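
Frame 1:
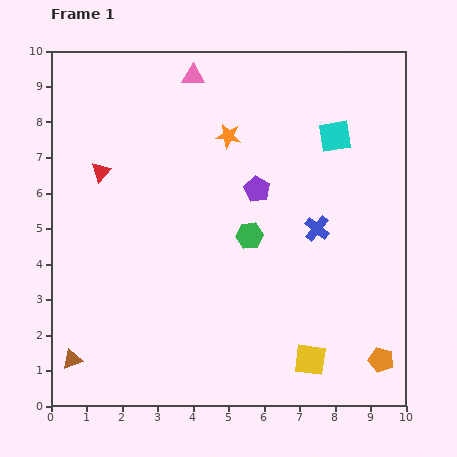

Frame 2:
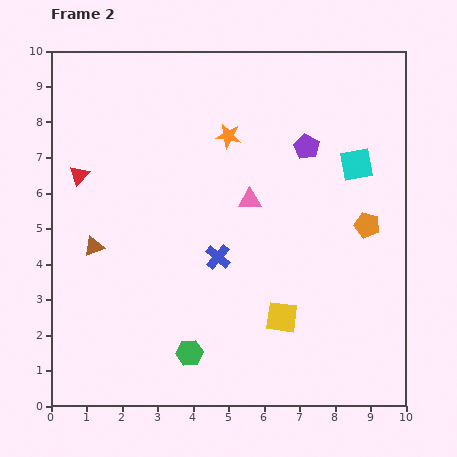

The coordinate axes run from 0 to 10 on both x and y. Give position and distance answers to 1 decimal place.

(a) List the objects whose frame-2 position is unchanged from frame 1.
the orange star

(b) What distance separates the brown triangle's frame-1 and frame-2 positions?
3.3

The brown triangle moved from (0.6, 1.3) to (1.2, 4.5), a distance of √(0.6² + 3.2²) ≈ 3.3.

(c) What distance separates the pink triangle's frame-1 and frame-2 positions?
3.8

The pink triangle moved from (4.0, 9.3) to (5.6, 5.8), a distance of √(1.6² + 3.5²) ≈ 3.8.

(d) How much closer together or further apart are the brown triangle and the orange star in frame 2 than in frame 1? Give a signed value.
-2.8

Distance in frame 1: 7.7. Distance in frame 2: 4.9.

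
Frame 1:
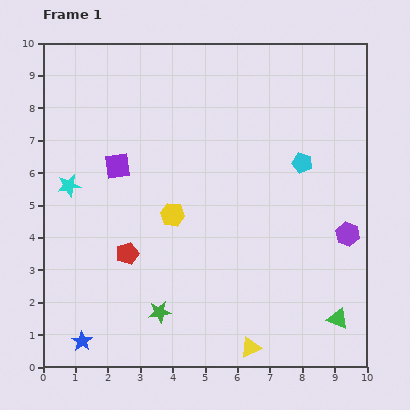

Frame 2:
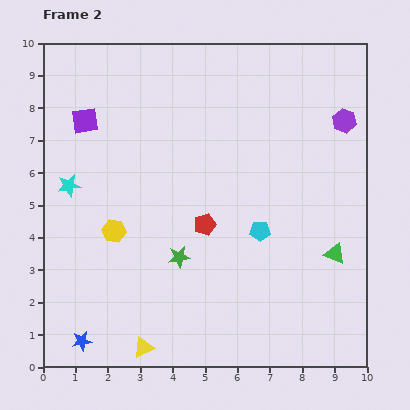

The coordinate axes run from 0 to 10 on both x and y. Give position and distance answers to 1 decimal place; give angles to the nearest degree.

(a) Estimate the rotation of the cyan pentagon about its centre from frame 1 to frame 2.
16° counter-clockwise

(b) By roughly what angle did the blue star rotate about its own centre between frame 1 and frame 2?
28° clockwise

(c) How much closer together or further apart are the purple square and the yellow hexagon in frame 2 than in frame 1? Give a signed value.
+1.2

Distance in frame 1: 2.3. Distance in frame 2: 3.5.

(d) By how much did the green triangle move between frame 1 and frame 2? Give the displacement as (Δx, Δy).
(-0.1, 2.0)

The green triangle was at (9.1, 1.5) in frame 1 and (9.0, 3.5) in frame 2.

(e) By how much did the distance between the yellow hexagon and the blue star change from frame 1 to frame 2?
-1.3

Distance in frame 1: 4.8. Distance in frame 2: 3.5.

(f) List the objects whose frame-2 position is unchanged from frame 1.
the blue star, the cyan star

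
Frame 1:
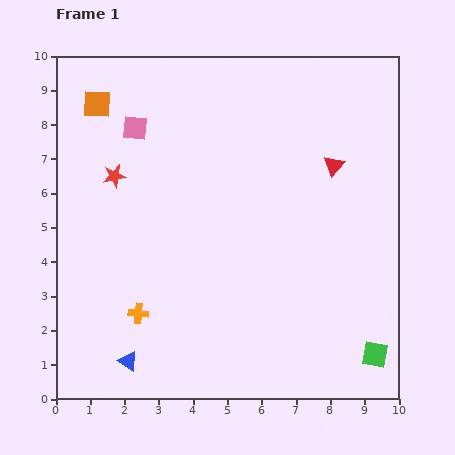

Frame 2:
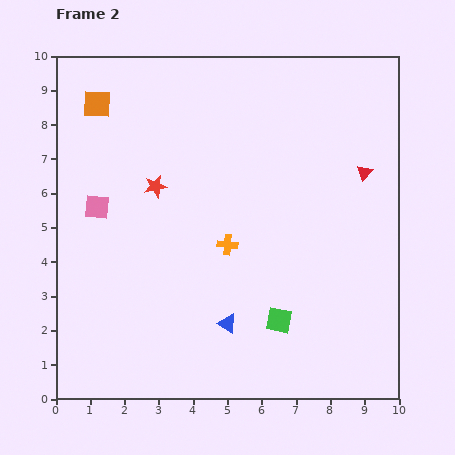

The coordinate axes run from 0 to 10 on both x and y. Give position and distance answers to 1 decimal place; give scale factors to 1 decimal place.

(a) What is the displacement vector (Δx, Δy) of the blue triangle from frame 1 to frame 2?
(2.9, 1.1)

The blue triangle was at (2.1, 1.1) in frame 1 and (5.0, 2.2) in frame 2.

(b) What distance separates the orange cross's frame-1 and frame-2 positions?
3.3

The orange cross moved from (2.4, 2.5) to (5.0, 4.5), a distance of √(2.6² + 2.0²) ≈ 3.3.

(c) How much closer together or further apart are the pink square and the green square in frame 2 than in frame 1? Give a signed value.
-3.4

Distance in frame 1: 9.6. Distance in frame 2: 6.2.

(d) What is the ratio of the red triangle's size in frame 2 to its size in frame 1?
0.8×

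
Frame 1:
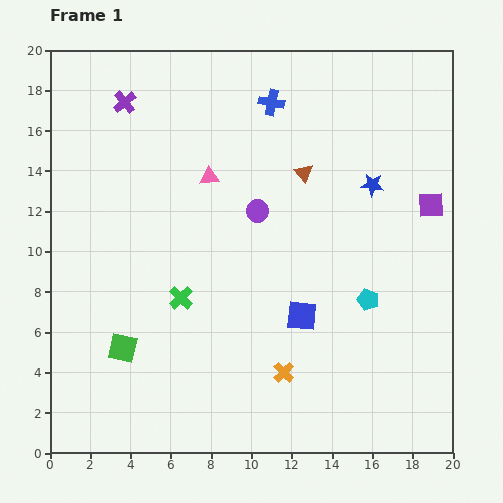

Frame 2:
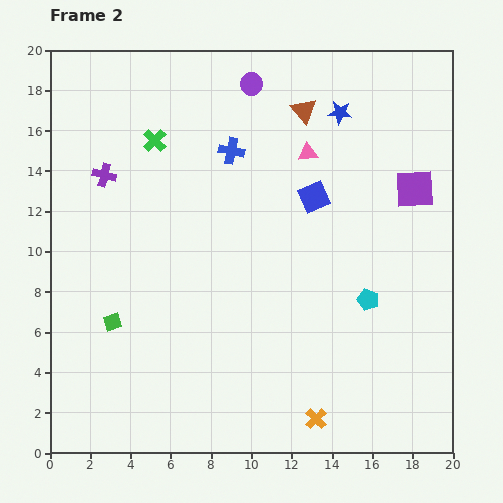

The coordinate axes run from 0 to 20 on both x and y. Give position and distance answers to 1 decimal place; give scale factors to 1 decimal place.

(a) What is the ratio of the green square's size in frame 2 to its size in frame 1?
0.6×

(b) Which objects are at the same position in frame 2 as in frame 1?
the cyan pentagon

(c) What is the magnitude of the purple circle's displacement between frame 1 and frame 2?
6.3

The purple circle moved from (10.3, 12.0) to (10.0, 18.3), a distance of √(0.3² + 6.3²) ≈ 6.3.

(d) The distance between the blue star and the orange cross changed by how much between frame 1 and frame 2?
+4.9

Distance in frame 1: 10.3. Distance in frame 2: 15.2.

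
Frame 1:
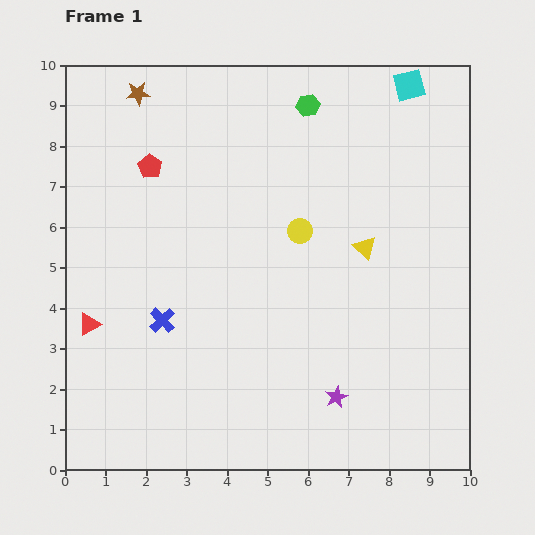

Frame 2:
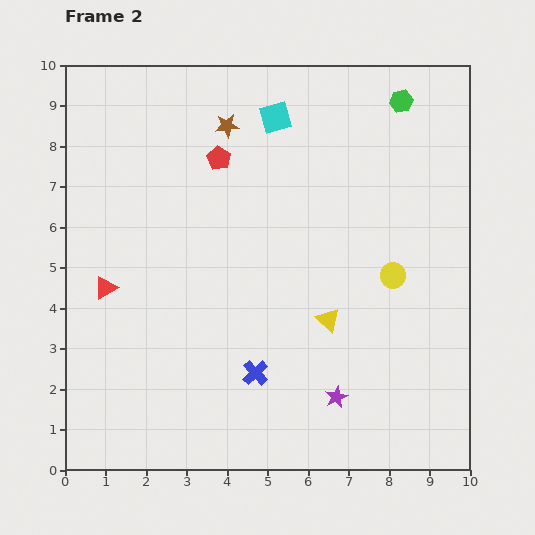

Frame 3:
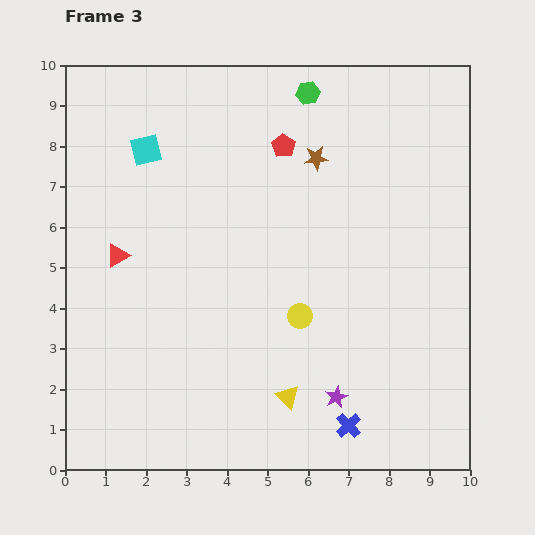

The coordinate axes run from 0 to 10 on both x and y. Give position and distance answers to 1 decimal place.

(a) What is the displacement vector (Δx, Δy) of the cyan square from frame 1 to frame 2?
(-3.3, -0.8)

The cyan square was at (8.5, 9.5) in frame 1 and (5.2, 8.7) in frame 2.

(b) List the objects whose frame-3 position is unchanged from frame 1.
the purple star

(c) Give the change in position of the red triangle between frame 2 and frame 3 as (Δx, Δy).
(0.3, 0.8)

The red triangle was at (1.0, 4.5) in frame 2 and (1.3, 5.3) in frame 3.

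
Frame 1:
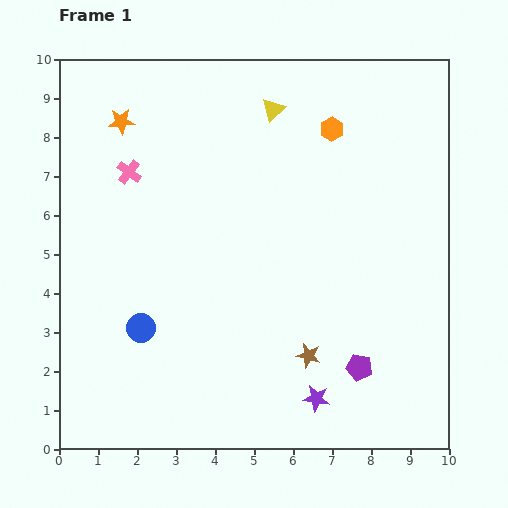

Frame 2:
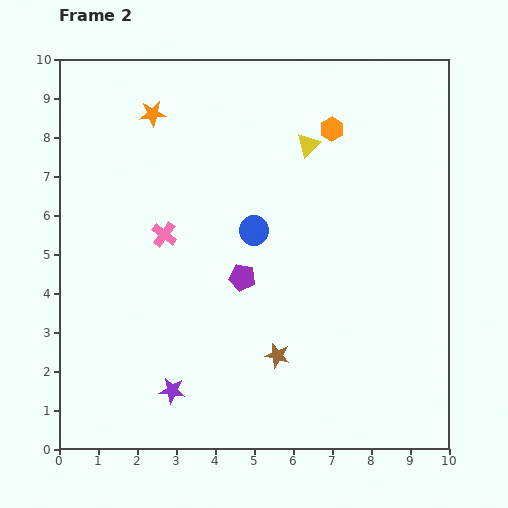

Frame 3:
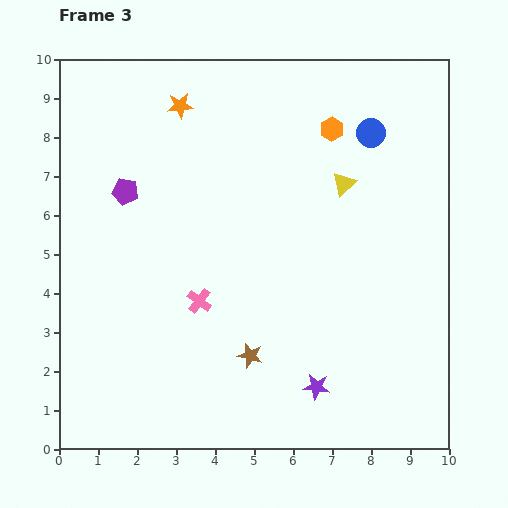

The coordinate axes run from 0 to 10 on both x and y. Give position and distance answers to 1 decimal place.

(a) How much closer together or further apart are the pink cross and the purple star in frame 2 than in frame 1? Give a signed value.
-3.5

Distance in frame 1: 7.5. Distance in frame 2: 4.0.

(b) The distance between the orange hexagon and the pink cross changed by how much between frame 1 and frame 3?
+0.3

Distance in frame 1: 5.3. Distance in frame 3: 5.6.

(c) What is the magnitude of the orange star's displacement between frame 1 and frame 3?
1.6

The orange star moved from (1.6, 8.4) to (3.1, 8.8), a distance of √(1.5² + 0.4²) ≈ 1.6.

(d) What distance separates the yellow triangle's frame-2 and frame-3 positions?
1.3

The yellow triangle moved from (6.4, 7.8) to (7.3, 6.8), a distance of √(0.9² + 1.0²) ≈ 1.3.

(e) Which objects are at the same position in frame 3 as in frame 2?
the orange hexagon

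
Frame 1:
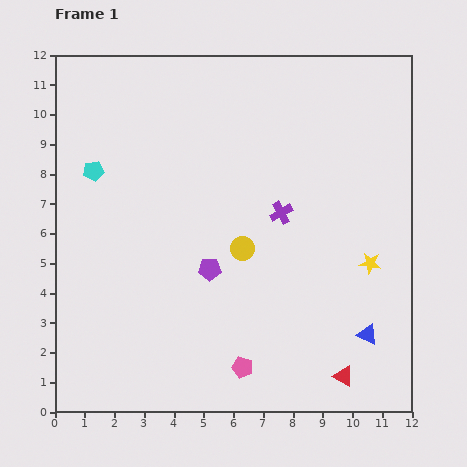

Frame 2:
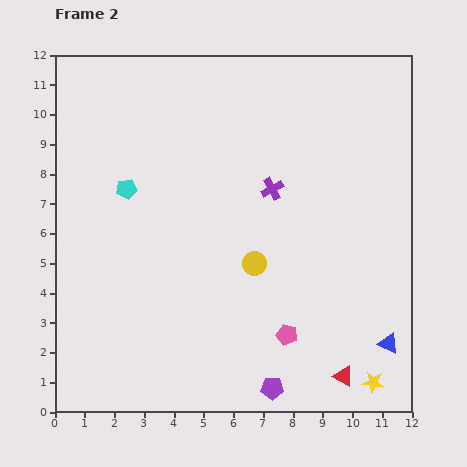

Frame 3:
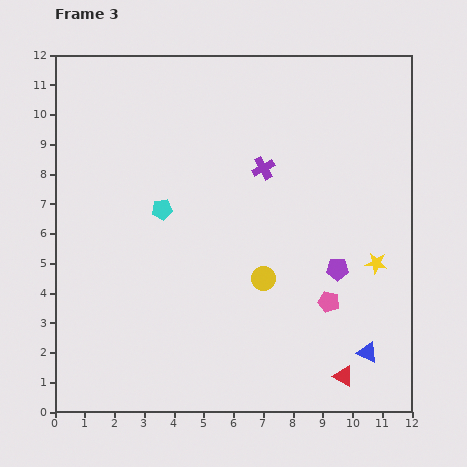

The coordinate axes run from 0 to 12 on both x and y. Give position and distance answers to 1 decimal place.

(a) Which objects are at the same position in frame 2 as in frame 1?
the red triangle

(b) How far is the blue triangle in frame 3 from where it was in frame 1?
0.6

The blue triangle moved from (10.5, 2.6) to (10.5, 2.0), a distance of √(0.0² + 0.6²) ≈ 0.6.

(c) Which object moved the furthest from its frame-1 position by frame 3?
the purple pentagon

(moved 4.3; next 3.6)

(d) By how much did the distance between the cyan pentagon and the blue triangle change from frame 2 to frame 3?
-1.8

Distance in frame 2: 10.2. Distance in frame 3: 8.4.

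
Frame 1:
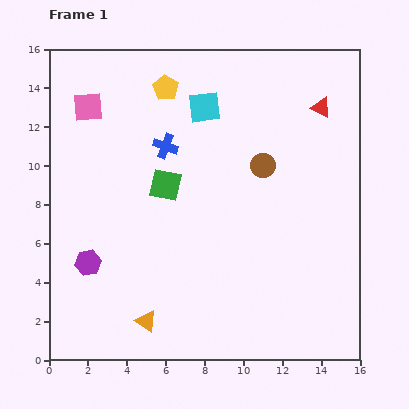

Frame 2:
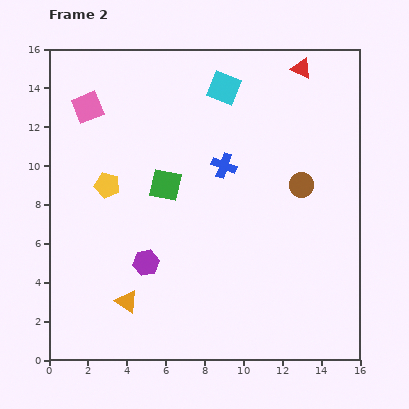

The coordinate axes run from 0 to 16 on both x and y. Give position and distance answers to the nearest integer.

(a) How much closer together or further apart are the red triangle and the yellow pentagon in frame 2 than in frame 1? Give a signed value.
+4

Distance in frame 1: 8. Distance in frame 2: 12.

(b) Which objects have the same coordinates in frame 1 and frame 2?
the pink square, the green square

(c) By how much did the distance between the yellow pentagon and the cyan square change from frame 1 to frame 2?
+6

Distance in frame 1: 2. Distance in frame 2: 8.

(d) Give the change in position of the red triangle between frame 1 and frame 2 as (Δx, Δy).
(-1, 2)

The red triangle was at (14, 13) in frame 1 and (13, 15) in frame 2.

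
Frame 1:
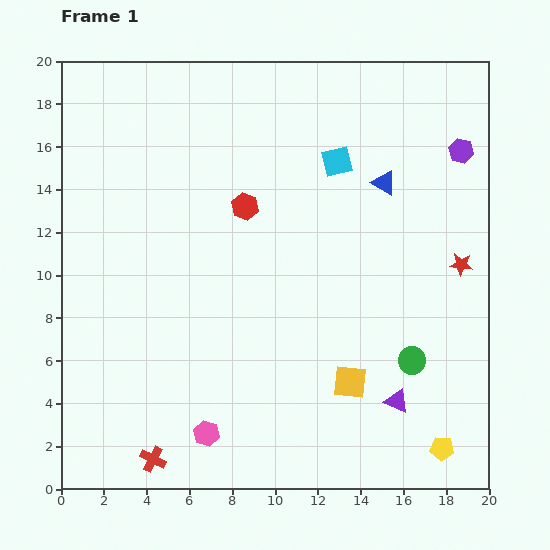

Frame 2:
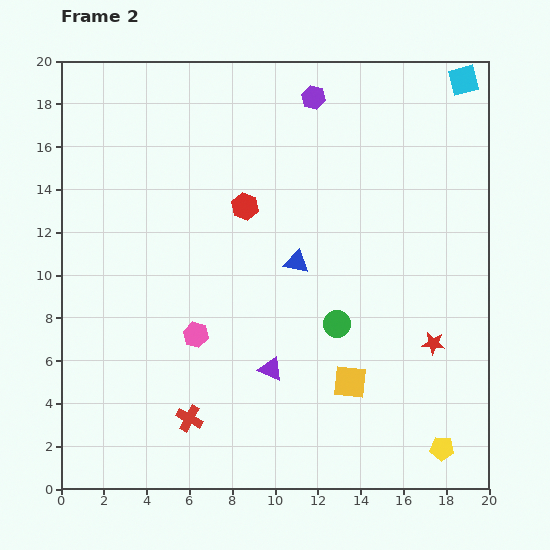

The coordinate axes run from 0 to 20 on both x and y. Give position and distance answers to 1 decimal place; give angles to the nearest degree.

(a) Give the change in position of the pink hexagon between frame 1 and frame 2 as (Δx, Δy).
(-0.5, 4.6)

The pink hexagon was at (6.8, 2.6) in frame 1 and (6.3, 7.2) in frame 2.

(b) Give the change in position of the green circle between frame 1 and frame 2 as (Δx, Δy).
(-3.5, 1.7)

The green circle was at (16.4, 6.0) in frame 1 and (12.9, 7.7) in frame 2.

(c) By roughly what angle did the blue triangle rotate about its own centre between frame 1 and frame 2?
20° counter-clockwise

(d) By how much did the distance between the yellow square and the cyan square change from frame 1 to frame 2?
+4.8

Distance in frame 1: 10.3. Distance in frame 2: 15.1.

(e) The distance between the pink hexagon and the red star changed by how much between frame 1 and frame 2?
-3.2

Distance in frame 1: 14.3. Distance in frame 2: 11.1.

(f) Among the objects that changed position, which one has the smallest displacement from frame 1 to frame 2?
the red cross

(moved 2.5)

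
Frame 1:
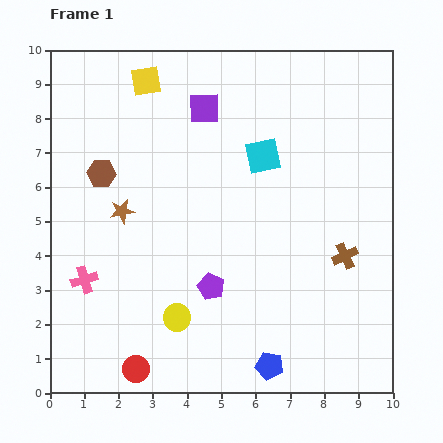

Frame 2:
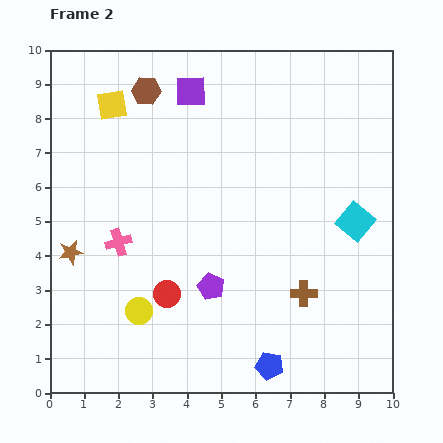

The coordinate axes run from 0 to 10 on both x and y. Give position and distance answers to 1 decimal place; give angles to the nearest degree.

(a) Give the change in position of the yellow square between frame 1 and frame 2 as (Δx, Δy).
(-1.0, -0.7)

The yellow square was at (2.8, 9.1) in frame 1 and (1.8, 8.4) in frame 2.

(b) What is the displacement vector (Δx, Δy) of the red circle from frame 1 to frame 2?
(0.9, 2.2)

The red circle was at (2.5, 0.7) in frame 1 and (3.4, 2.9) in frame 2.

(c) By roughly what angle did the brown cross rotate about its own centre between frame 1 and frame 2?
25° clockwise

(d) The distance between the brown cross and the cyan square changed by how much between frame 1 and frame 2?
-1.2

Distance in frame 1: 3.8. Distance in frame 2: 2.6.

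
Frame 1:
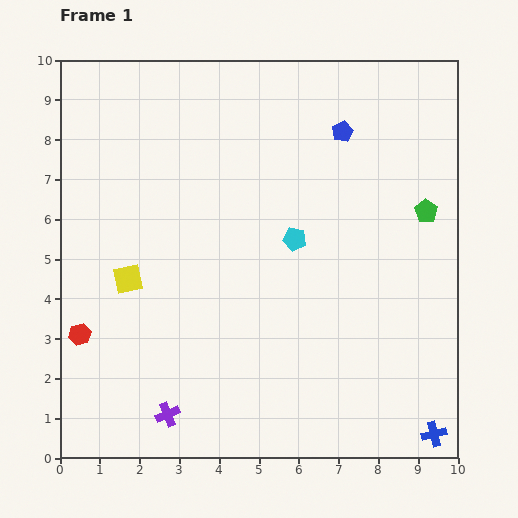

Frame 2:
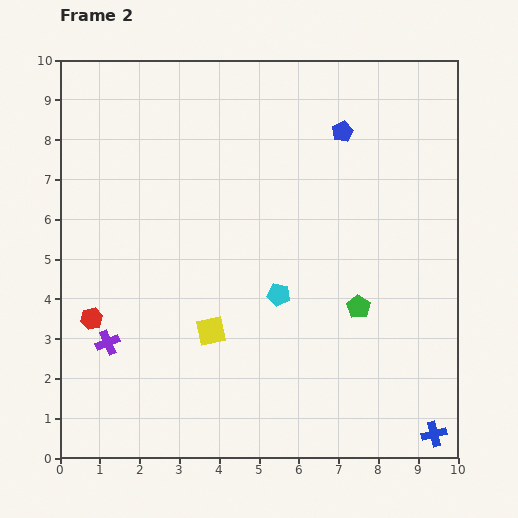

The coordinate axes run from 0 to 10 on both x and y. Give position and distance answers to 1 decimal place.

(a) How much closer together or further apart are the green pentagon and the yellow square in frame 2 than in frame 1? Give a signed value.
-4.0

Distance in frame 1: 7.7. Distance in frame 2: 3.7.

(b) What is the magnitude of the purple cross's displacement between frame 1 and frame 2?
2.3

The purple cross moved from (2.7, 1.1) to (1.2, 2.9), a distance of √(1.5² + 1.8²) ≈ 2.3.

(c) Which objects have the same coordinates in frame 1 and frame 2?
the blue cross, the blue pentagon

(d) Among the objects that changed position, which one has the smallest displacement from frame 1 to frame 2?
the red hexagon

(moved 0.5)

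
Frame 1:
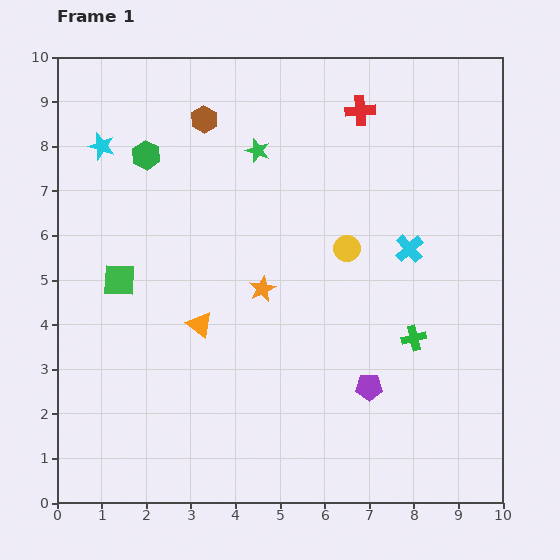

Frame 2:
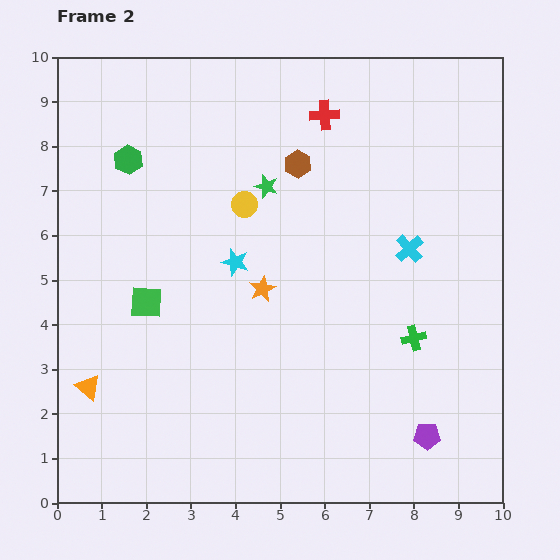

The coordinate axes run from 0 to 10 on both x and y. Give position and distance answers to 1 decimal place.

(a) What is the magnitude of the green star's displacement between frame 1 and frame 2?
0.8

The green star moved from (4.5, 7.9) to (4.7, 7.1), a distance of √(0.2² + 0.8²) ≈ 0.8.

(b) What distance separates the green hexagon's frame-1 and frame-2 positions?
0.4

The green hexagon moved from (2.0, 7.8) to (1.6, 7.7), a distance of √(0.4² + 0.1²) ≈ 0.4.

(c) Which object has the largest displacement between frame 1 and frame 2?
the cyan star

(moved 4.0; next 2.9)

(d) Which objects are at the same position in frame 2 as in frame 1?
the orange star, the green cross, the cyan cross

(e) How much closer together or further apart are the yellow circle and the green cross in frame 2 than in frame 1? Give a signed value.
+2.3

Distance in frame 1: 2.5. Distance in frame 2: 4.8.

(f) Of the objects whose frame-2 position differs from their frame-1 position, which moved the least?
the green hexagon

(moved 0.4)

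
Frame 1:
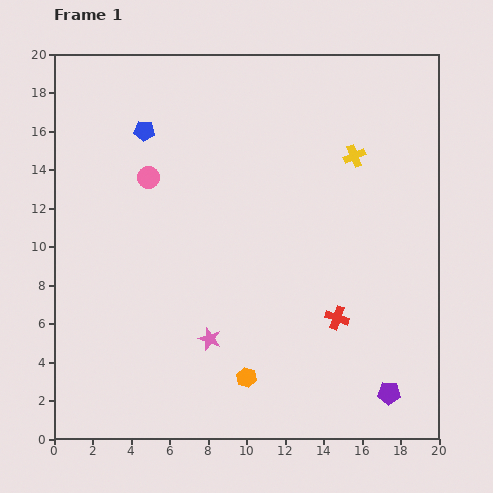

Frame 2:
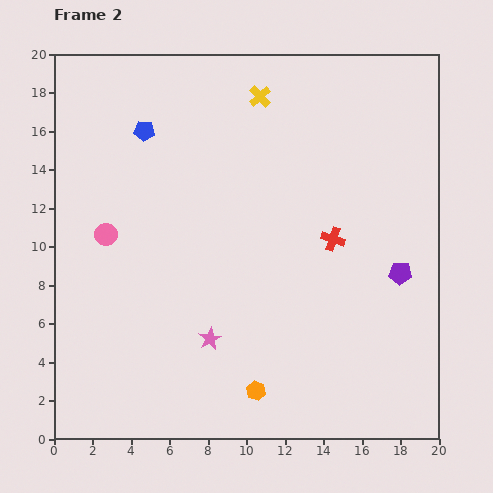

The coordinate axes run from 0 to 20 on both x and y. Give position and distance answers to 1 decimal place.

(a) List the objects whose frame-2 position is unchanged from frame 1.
the pink star, the blue pentagon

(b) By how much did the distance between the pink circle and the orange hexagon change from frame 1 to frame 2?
-0.4

Distance in frame 1: 11.6. Distance in frame 2: 11.2.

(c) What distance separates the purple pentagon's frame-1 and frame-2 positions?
6.2

The purple pentagon moved from (17.4, 2.4) to (18.0, 8.6), a distance of √(0.6² + 6.2²) ≈ 6.2.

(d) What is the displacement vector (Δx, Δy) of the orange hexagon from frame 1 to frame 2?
(0.5, -0.7)

The orange hexagon was at (10.0, 3.2) in frame 1 and (10.5, 2.5) in frame 2.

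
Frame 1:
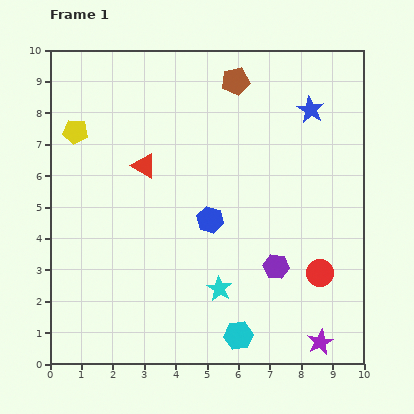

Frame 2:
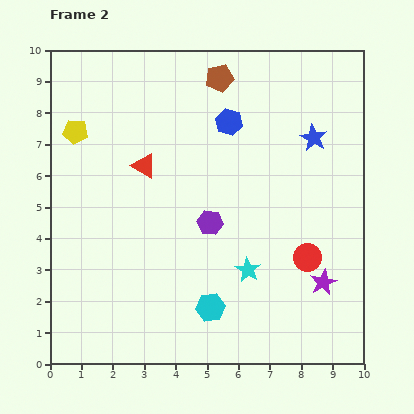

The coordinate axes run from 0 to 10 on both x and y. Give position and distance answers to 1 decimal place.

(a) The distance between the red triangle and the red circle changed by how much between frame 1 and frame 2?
-0.6

Distance in frame 1: 6.6. Distance in frame 2: 6.0.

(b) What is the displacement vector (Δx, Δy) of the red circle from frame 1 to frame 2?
(-0.4, 0.5)

The red circle was at (8.6, 2.9) in frame 1 and (8.2, 3.4) in frame 2.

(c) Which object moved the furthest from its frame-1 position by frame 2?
the blue hexagon

(moved 3.2; next 2.5)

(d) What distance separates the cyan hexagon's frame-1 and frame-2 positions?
1.3

The cyan hexagon moved from (6.0, 0.9) to (5.1, 1.8), a distance of √(0.9² + 0.9²) ≈ 1.3.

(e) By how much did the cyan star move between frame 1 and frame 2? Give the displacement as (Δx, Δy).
(0.9, 0.6)

The cyan star was at (5.4, 2.4) in frame 1 and (6.3, 3.0) in frame 2.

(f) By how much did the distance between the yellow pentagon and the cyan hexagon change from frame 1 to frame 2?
-1.2

Distance in frame 1: 8.3. Distance in frame 2: 7.1.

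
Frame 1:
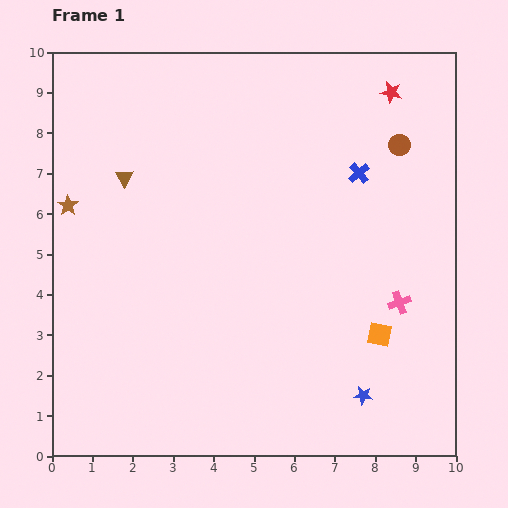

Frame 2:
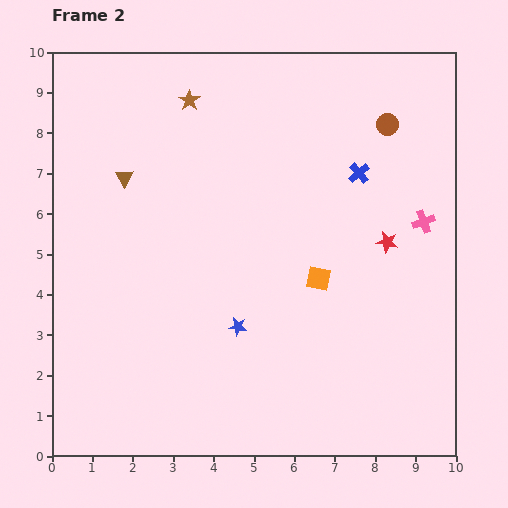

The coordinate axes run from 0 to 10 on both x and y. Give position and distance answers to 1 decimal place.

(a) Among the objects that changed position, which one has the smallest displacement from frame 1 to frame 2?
the brown circle

(moved 0.6)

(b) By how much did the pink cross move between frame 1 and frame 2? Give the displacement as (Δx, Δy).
(0.6, 2.0)

The pink cross was at (8.6, 3.8) in frame 1 and (9.2, 5.8) in frame 2.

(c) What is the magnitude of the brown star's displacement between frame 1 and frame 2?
4.0

The brown star moved from (0.4, 6.2) to (3.4, 8.8), a distance of √(3.0² + 2.6²) ≈ 4.0.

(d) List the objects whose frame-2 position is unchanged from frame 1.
the brown triangle, the blue cross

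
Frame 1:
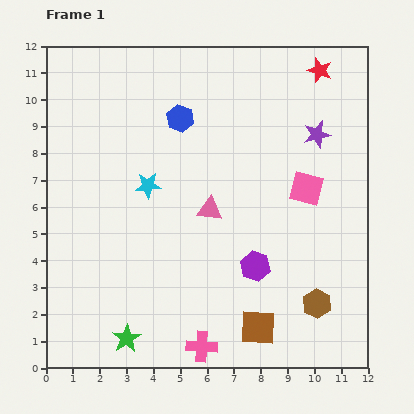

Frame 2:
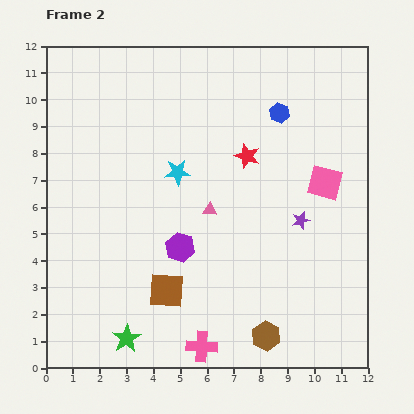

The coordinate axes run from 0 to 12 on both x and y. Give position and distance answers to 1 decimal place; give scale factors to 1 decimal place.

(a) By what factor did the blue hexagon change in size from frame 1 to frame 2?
0.7×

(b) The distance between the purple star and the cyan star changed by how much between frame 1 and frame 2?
-1.7

Distance in frame 1: 6.6. Distance in frame 2: 4.9.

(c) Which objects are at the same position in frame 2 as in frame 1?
the green star, the pink triangle, the pink cross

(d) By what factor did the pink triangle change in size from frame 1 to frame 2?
0.6×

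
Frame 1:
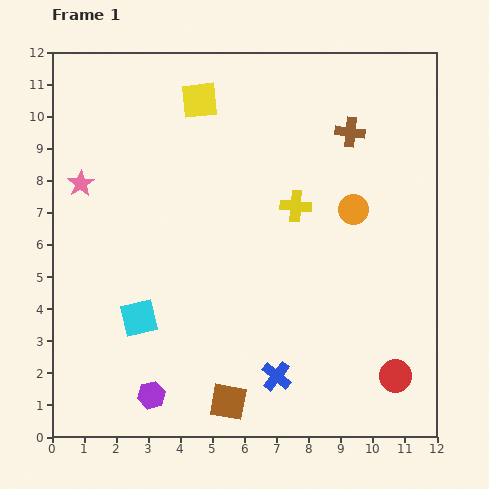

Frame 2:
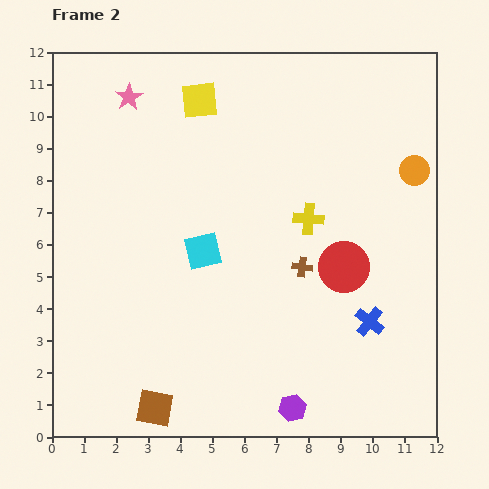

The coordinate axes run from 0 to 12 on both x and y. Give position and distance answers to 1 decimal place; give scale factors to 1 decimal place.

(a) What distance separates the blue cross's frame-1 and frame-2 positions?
3.4

The blue cross moved from (7.0, 1.9) to (9.9, 3.6), a distance of √(2.9² + 1.7²) ≈ 3.4.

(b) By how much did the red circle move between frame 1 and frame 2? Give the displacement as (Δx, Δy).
(-1.6, 3.4)

The red circle was at (10.7, 1.9) in frame 1 and (9.1, 5.3) in frame 2.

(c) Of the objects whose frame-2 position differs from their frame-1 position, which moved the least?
the yellow cross

(moved 0.6)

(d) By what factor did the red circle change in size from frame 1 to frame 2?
1.6×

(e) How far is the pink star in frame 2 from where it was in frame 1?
3.1

The pink star moved from (0.9, 7.9) to (2.4, 10.6), a distance of √(1.5² + 2.7²) ≈ 3.1.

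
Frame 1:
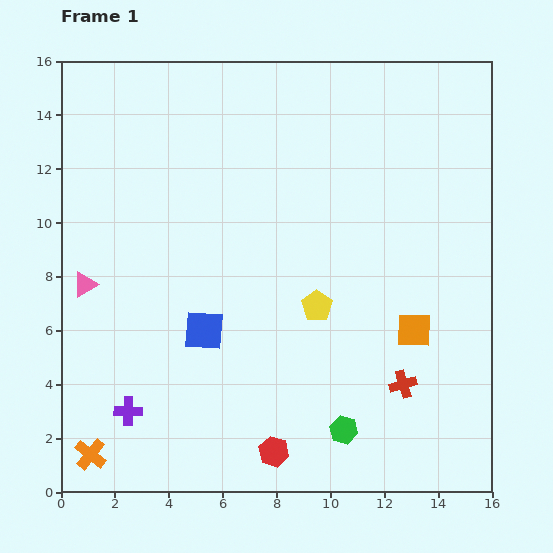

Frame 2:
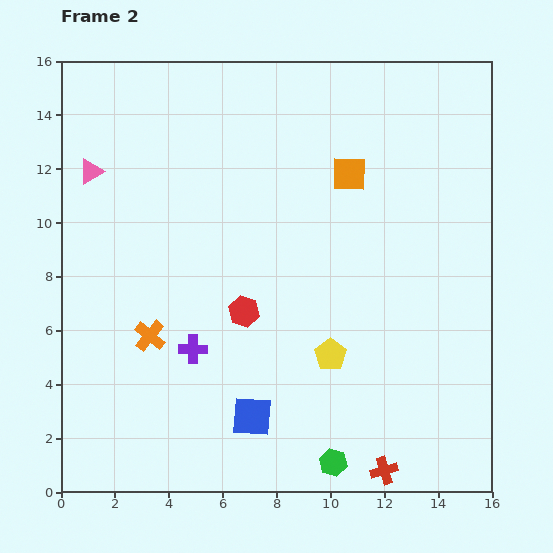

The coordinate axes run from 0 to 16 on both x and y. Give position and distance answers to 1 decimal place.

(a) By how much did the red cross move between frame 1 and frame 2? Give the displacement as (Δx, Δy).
(-0.7, -3.2)

The red cross was at (12.7, 4.0) in frame 1 and (12.0, 0.8) in frame 2.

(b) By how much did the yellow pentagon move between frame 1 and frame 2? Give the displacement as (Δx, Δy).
(0.5, -1.8)

The yellow pentagon was at (9.5, 6.9) in frame 1 and (10.0, 5.1) in frame 2.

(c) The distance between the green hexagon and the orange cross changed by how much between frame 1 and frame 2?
-1.1

Distance in frame 1: 9.4. Distance in frame 2: 8.3.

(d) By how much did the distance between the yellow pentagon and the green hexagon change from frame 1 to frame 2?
-0.7

Distance in frame 1: 4.7. Distance in frame 2: 4.0.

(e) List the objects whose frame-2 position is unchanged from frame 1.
none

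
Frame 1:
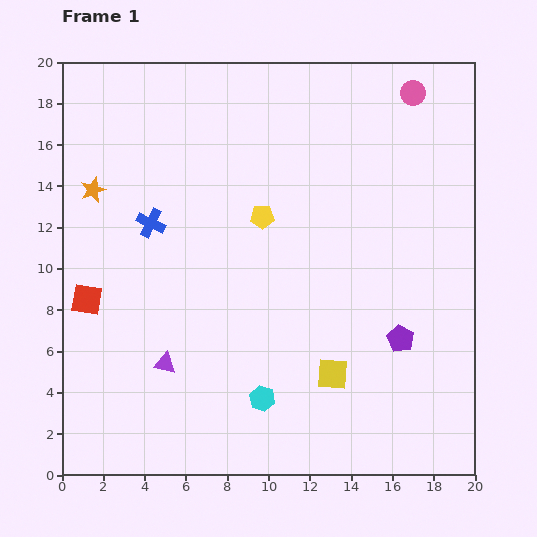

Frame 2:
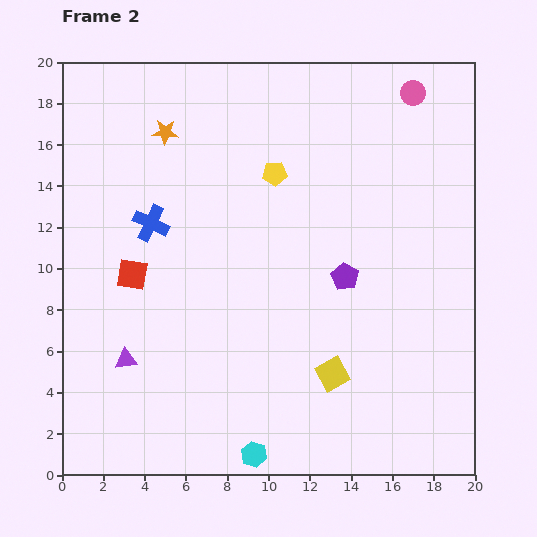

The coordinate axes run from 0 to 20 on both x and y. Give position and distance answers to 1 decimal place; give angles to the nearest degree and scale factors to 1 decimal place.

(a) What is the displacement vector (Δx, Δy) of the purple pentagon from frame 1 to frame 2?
(-2.7, 3.0)

The purple pentagon was at (16.4, 6.6) in frame 1 and (13.7, 9.6) in frame 2.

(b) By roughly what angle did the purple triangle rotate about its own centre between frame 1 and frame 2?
20° counter-clockwise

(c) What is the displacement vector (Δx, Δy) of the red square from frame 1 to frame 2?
(2.2, 1.2)

The red square was at (1.2, 8.5) in frame 1 and (3.4, 9.7) in frame 2.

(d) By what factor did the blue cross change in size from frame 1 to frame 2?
1.3×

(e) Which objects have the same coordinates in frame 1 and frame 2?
the pink circle, the yellow square, the blue cross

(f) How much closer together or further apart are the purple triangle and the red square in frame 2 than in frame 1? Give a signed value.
-0.8

Distance in frame 1: 4.9. Distance in frame 2: 4.1.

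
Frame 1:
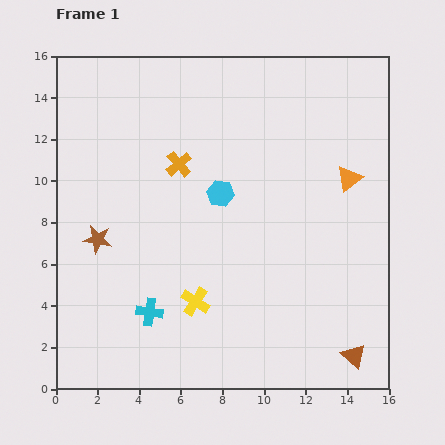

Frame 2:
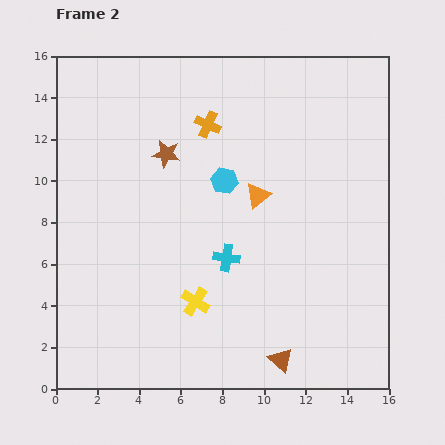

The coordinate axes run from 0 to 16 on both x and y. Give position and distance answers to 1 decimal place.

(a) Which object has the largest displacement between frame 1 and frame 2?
the brown star

(moved 5.3; next 4.5)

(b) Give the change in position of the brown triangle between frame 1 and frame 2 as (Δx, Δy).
(-3.5, -0.2)

The brown triangle was at (14.3, 1.6) in frame 1 and (10.8, 1.4) in frame 2.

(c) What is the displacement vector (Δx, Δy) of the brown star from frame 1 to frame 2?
(3.3, 4.1)

The brown star was at (2.0, 7.2) in frame 1 and (5.3, 11.3) in frame 2.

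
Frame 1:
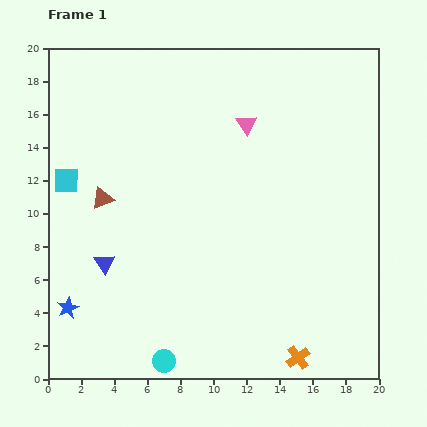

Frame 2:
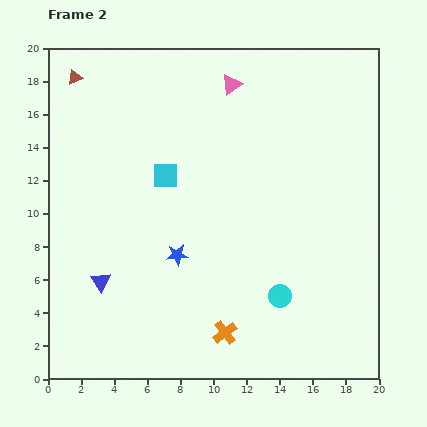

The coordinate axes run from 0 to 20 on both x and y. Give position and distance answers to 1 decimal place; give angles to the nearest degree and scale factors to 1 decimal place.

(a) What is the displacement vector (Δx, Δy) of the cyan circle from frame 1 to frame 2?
(7.0, 3.9)

The cyan circle was at (7.0, 1.1) in frame 1 and (14.0, 5.0) in frame 2.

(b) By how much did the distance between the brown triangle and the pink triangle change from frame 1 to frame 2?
-0.3

Distance in frame 1: 9.8. Distance in frame 2: 9.5.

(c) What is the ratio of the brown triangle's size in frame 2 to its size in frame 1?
0.7×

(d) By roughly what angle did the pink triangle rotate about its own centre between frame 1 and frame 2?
30° clockwise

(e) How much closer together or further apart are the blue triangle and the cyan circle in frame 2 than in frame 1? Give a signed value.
+3.9

Distance in frame 1: 6.9. Distance in frame 2: 10.8.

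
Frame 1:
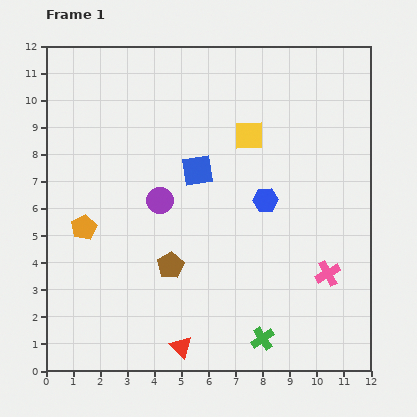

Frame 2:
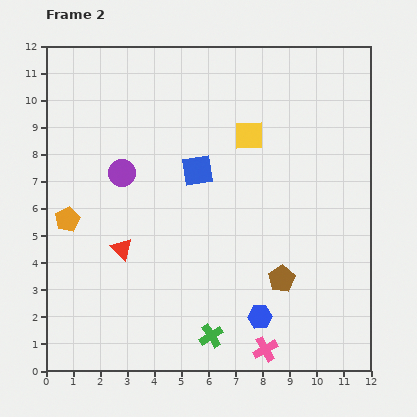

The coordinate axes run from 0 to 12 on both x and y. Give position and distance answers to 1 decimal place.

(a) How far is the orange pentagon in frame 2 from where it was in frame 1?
0.7

The orange pentagon moved from (1.4, 5.3) to (0.8, 5.6), a distance of √(0.6² + 0.3²) ≈ 0.7.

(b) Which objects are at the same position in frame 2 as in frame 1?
the yellow square, the blue square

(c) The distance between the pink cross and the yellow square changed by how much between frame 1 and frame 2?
+2.0

Distance in frame 1: 5.9. Distance in frame 2: 7.9.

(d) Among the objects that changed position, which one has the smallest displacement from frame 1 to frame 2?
the orange pentagon

(moved 0.7)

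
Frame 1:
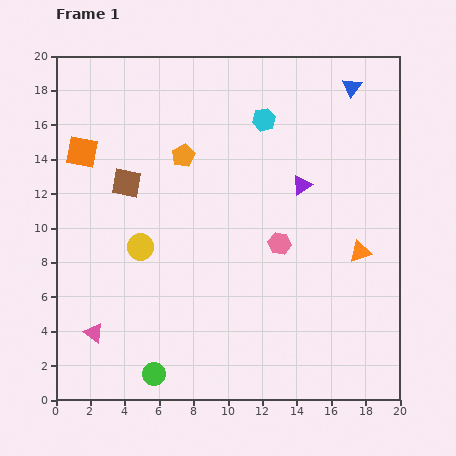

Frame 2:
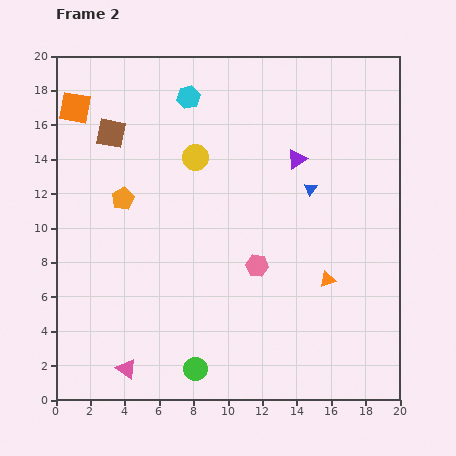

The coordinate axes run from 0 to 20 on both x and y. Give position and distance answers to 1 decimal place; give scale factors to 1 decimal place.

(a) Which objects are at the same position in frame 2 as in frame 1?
none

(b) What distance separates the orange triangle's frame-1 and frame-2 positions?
2.5

The orange triangle moved from (17.7, 8.6) to (15.8, 7.0), a distance of √(1.9² + 1.6²) ≈ 2.5.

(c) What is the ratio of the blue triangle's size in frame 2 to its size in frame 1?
0.7×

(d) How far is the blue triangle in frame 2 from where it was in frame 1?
6.4

The blue triangle moved from (17.2, 18.2) to (14.8, 12.3), a distance of √(2.4² + 5.9²) ≈ 6.4.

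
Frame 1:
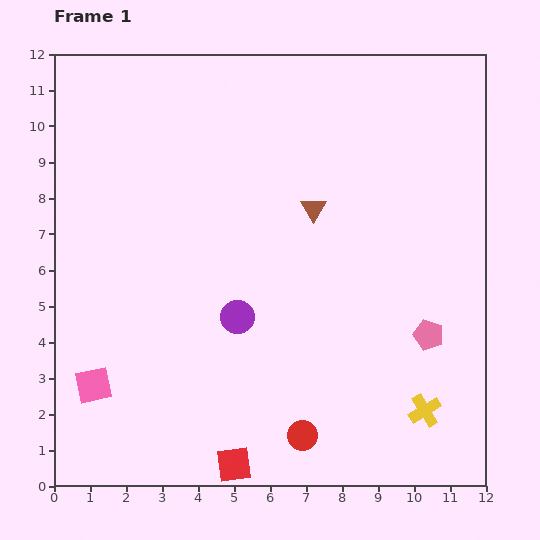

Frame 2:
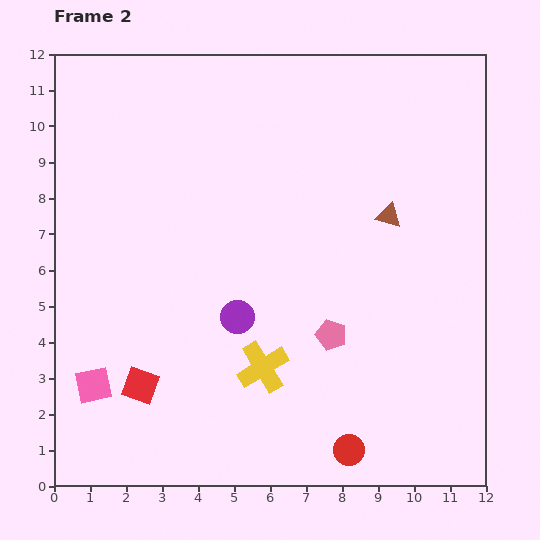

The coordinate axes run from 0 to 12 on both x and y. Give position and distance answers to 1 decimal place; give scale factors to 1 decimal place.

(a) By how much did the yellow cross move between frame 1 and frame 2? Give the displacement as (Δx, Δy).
(-4.5, 1.2)

The yellow cross was at (10.3, 2.1) in frame 1 and (5.8, 3.3) in frame 2.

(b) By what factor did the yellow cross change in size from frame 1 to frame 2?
1.6×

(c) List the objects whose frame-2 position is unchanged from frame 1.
the pink square, the purple circle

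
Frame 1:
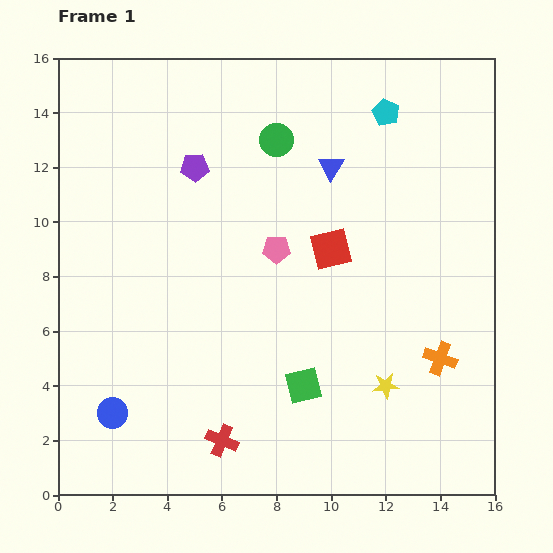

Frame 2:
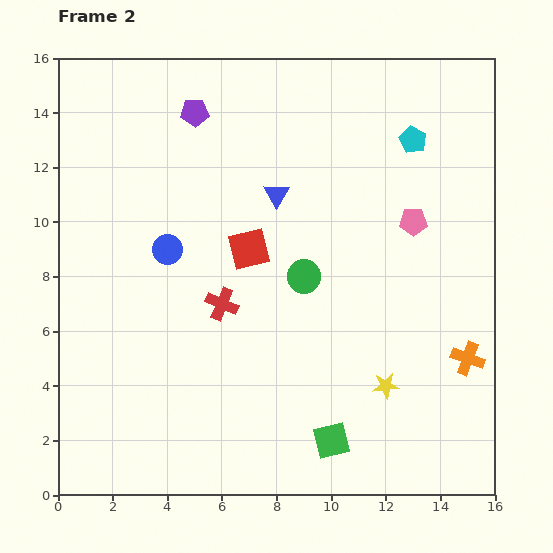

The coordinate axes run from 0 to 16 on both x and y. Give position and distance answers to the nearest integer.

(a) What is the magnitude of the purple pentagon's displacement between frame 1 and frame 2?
2

The purple pentagon moved from (5, 12) to (5, 14), a distance of √(0² + 2²) ≈ 2.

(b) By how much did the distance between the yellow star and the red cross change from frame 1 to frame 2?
+1

Distance in frame 1: 6. Distance in frame 2: 7.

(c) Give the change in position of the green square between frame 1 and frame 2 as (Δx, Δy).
(1, -2)

The green square was at (9, 4) in frame 1 and (10, 2) in frame 2.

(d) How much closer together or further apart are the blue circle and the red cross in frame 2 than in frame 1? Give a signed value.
-1

Distance in frame 1: 4. Distance in frame 2: 3.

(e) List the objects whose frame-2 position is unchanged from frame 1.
the yellow star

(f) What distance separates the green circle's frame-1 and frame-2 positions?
5

The green circle moved from (8, 13) to (9, 8), a distance of √(1² + 5²) ≈ 5.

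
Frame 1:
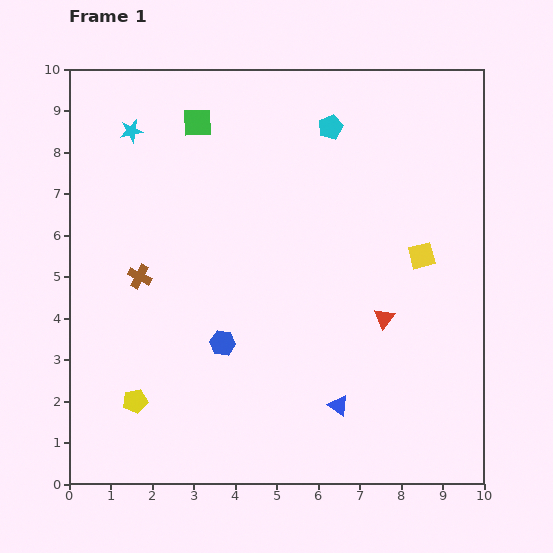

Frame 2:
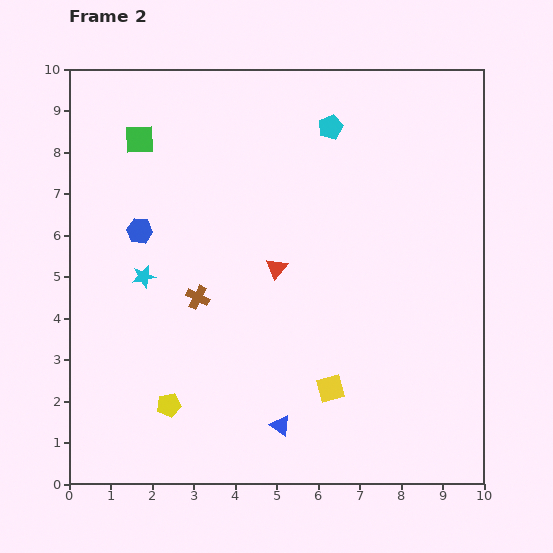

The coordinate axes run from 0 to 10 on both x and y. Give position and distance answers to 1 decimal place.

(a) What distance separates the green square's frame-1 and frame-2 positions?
1.5

The green square moved from (3.1, 8.7) to (1.7, 8.3), a distance of √(1.4² + 0.4²) ≈ 1.5.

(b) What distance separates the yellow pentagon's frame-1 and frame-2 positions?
0.8

The yellow pentagon moved from (1.6, 2.0) to (2.4, 1.9), a distance of √(0.8² + 0.1²) ≈ 0.8.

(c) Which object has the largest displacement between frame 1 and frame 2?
the yellow square

(moved 3.9; next 3.5)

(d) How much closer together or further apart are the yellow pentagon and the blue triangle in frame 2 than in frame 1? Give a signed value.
-2.2

Distance in frame 1: 4.9. Distance in frame 2: 2.7.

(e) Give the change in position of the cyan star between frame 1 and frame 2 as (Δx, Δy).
(0.3, -3.5)

The cyan star was at (1.5, 8.5) in frame 1 and (1.8, 5.0) in frame 2.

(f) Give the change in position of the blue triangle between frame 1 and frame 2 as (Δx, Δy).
(-1.4, -0.5)

The blue triangle was at (6.5, 1.9) in frame 1 and (5.1, 1.4) in frame 2.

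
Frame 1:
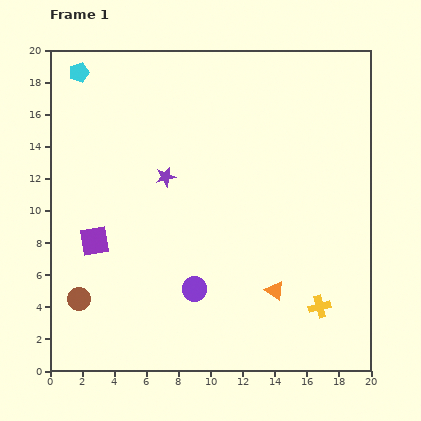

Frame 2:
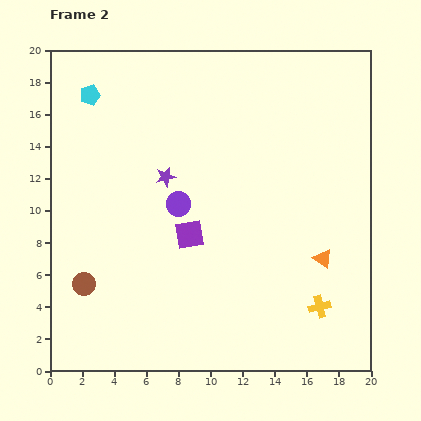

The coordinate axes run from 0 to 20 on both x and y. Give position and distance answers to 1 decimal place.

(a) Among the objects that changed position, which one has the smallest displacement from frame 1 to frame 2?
the brown circle

(moved 0.9)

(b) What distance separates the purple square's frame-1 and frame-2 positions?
5.9

The purple square moved from (2.8, 8.1) to (8.7, 8.5), a distance of √(5.9² + 0.4²) ≈ 5.9.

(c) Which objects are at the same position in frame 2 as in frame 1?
the yellow cross, the purple star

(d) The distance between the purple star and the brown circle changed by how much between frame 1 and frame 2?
-0.9

Distance in frame 1: 9.3. Distance in frame 2: 8.4.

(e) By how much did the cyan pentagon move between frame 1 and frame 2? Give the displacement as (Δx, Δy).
(0.7, -1.4)

The cyan pentagon was at (1.8, 18.6) in frame 1 and (2.5, 17.2) in frame 2.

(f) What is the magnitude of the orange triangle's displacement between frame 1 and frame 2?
3.6

The orange triangle moved from (14.0, 5.0) to (17.0, 7.0), a distance of √(3.0² + 2.0²) ≈ 3.6.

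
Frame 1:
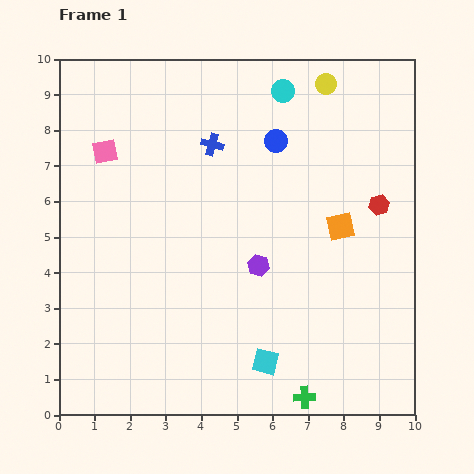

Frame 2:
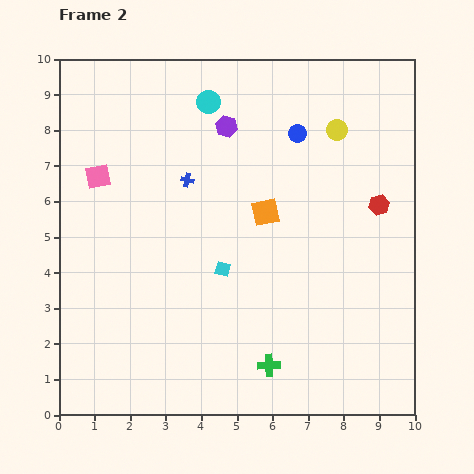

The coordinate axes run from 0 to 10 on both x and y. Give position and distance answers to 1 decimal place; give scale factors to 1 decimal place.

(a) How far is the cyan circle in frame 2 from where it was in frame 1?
2.1

The cyan circle moved from (6.3, 9.1) to (4.2, 8.8), a distance of √(2.1² + 0.3²) ≈ 2.1.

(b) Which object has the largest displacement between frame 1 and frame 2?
the purple hexagon

(moved 4.0; next 2.9)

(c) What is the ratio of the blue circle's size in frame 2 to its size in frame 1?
0.8×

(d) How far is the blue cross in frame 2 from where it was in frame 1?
1.2

The blue cross moved from (4.3, 7.6) to (3.6, 6.6), a distance of √(0.7² + 1.0²) ≈ 1.2.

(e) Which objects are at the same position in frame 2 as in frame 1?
the red hexagon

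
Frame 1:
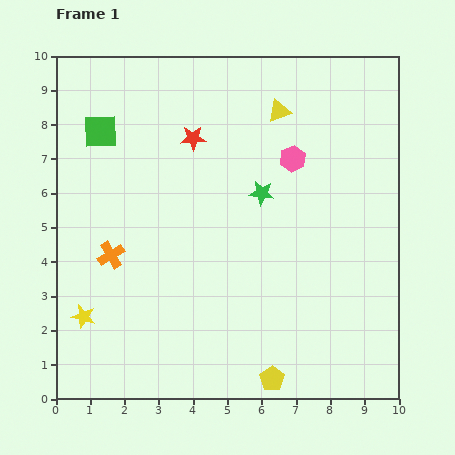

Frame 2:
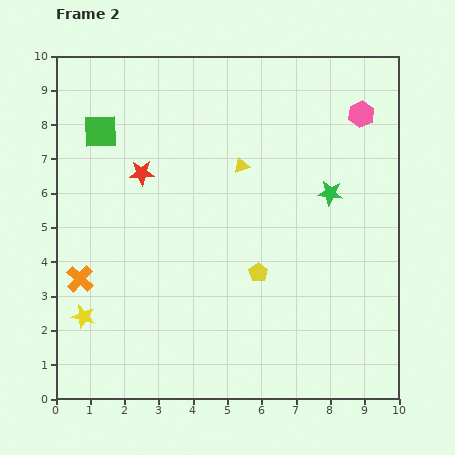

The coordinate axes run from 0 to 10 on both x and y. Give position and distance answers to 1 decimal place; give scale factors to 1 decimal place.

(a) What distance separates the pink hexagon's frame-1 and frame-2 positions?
2.4

The pink hexagon moved from (6.9, 7.0) to (8.9, 8.3), a distance of √(2.0² + 1.3²) ≈ 2.4.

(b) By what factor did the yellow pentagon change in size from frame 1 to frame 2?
0.8×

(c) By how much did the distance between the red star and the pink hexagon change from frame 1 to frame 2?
+3.6

Distance in frame 1: 3.0. Distance in frame 2: 6.6.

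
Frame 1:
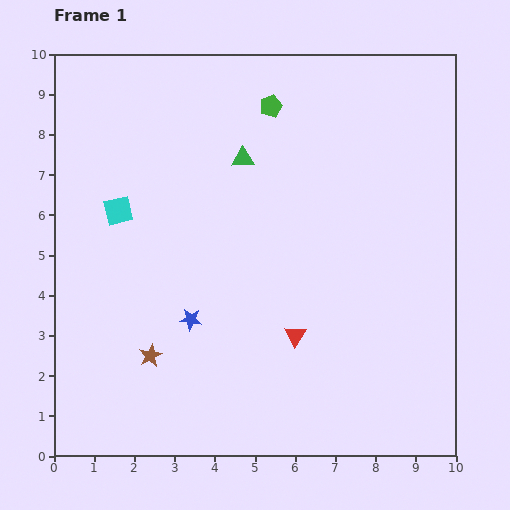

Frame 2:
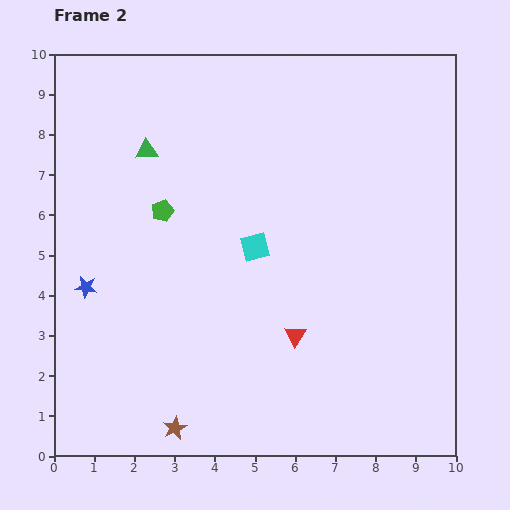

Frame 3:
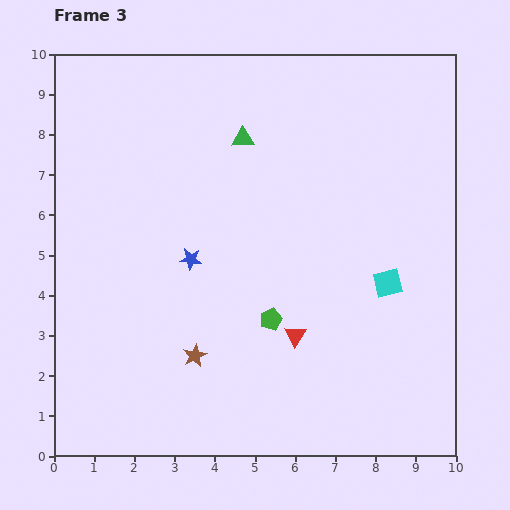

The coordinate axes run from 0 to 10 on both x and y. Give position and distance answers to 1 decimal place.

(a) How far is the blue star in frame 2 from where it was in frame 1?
2.7

The blue star moved from (3.4, 3.4) to (0.8, 4.2), a distance of √(2.6² + 0.8²) ≈ 2.7.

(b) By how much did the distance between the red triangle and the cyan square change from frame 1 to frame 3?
-2.8

Distance in frame 1: 5.4. Distance in frame 3: 2.6.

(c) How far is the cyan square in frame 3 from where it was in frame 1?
6.9

The cyan square moved from (1.6, 6.1) to (8.3, 4.3), a distance of √(6.7² + 1.8²) ≈ 6.9.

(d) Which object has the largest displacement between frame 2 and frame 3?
the green pentagon

(moved 3.8; next 3.4)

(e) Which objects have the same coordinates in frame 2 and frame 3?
the red triangle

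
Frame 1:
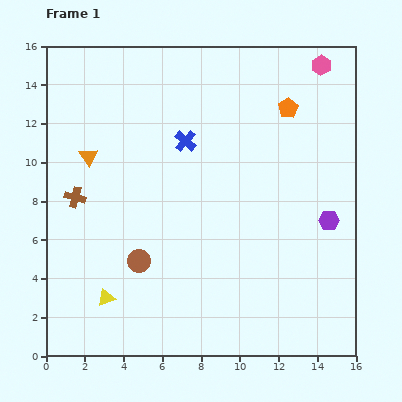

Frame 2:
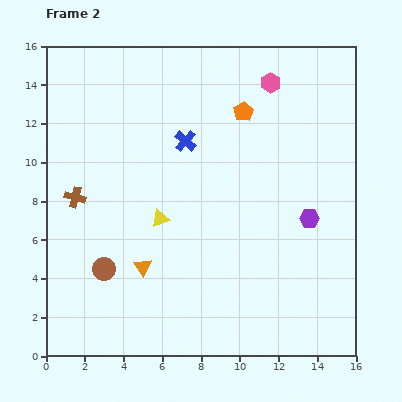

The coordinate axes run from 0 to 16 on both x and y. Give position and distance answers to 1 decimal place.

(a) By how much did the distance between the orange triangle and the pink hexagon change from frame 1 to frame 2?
-1.3

Distance in frame 1: 12.9. Distance in frame 2: 11.6.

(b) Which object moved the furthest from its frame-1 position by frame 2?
the orange triangle

(moved 6.4; next 5.0)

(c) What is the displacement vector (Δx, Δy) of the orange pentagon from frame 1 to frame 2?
(-2.3, -0.2)

The orange pentagon was at (12.5, 12.8) in frame 1 and (10.2, 12.6) in frame 2.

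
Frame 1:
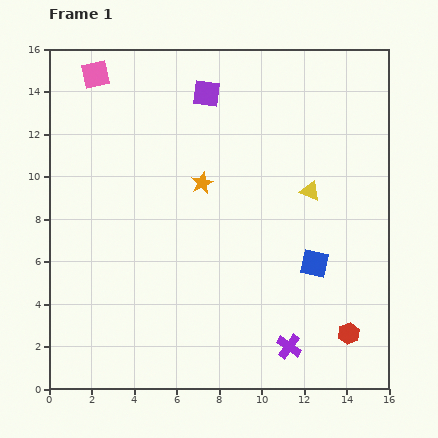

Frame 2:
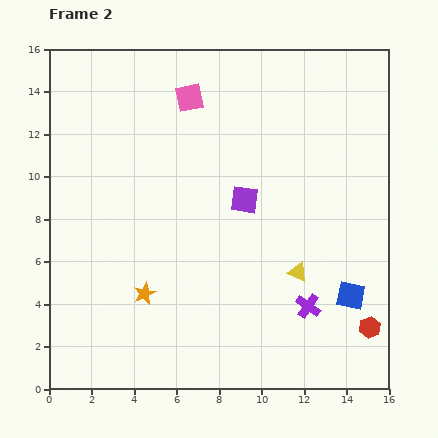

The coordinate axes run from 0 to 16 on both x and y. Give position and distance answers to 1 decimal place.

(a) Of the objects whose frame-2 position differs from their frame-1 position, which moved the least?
the red hexagon

(moved 1.0)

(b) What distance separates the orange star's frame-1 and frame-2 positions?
5.9

The orange star moved from (7.2, 9.7) to (4.5, 4.5), a distance of √(2.7² + 5.2²) ≈ 5.9.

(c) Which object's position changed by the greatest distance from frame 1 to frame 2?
the orange star

(moved 5.9; next 5.3)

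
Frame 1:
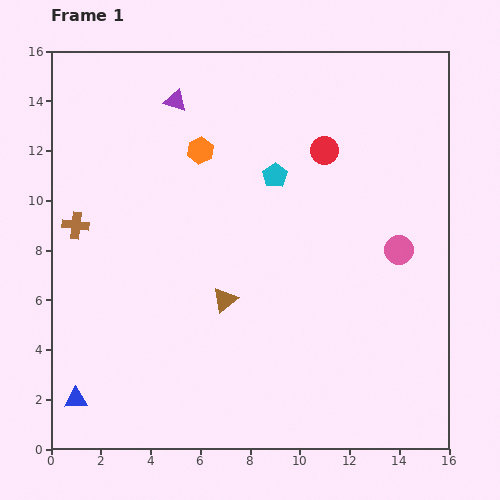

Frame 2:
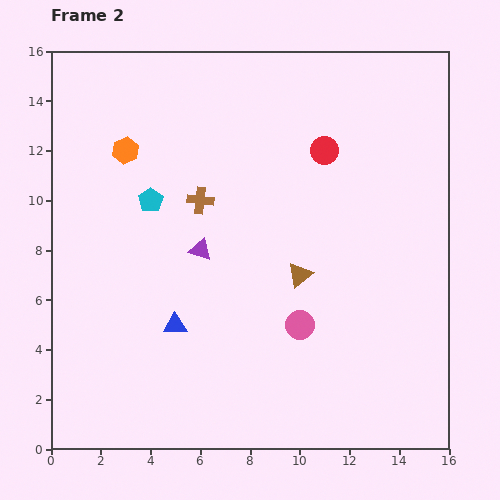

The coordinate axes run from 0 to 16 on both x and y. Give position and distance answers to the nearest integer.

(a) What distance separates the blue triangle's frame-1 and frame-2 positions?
5

The blue triangle moved from (1, 2) to (5, 5), a distance of √(4² + 3²) ≈ 5.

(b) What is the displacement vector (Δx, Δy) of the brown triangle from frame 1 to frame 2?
(3, 1)

The brown triangle was at (7, 6) in frame 1 and (10, 7) in frame 2.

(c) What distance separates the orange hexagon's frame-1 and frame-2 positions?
3

The orange hexagon moved from (6, 12) to (3, 12), a distance of √(3² + 0²) ≈ 3.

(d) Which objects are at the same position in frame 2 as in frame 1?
the red circle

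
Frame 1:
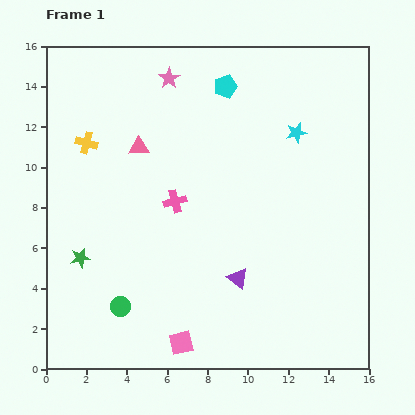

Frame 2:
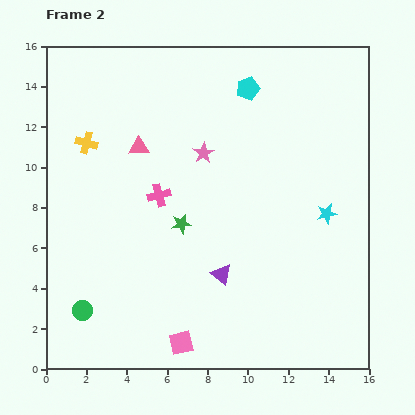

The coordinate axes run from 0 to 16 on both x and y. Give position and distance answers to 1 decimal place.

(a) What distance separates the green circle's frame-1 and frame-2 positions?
1.9

The green circle moved from (3.7, 3.1) to (1.8, 2.9), a distance of √(1.9² + 0.2²) ≈ 1.9.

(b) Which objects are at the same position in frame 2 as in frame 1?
the yellow cross, the pink triangle, the pink square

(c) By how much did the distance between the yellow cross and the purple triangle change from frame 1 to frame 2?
-0.8

Distance in frame 1: 10.1. Distance in frame 2: 9.3.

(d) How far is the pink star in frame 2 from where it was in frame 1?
4.1

The pink star moved from (6.1, 14.4) to (7.8, 10.7), a distance of √(1.7² + 3.7²) ≈ 4.1.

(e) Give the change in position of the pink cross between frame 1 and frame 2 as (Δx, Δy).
(-0.8, 0.3)

The pink cross was at (6.4, 8.3) in frame 1 and (5.6, 8.6) in frame 2.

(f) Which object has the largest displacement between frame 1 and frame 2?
the green star

(moved 5.3; next 4.3)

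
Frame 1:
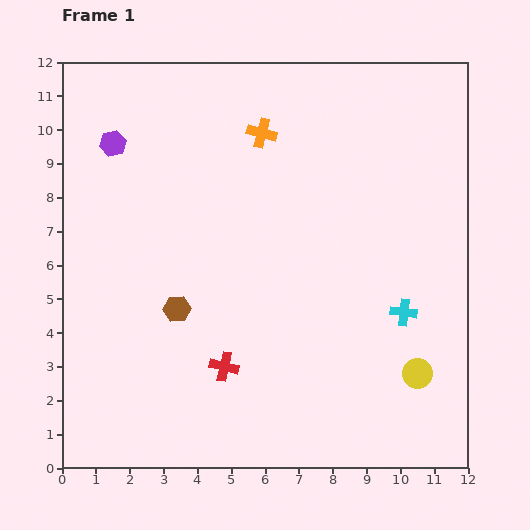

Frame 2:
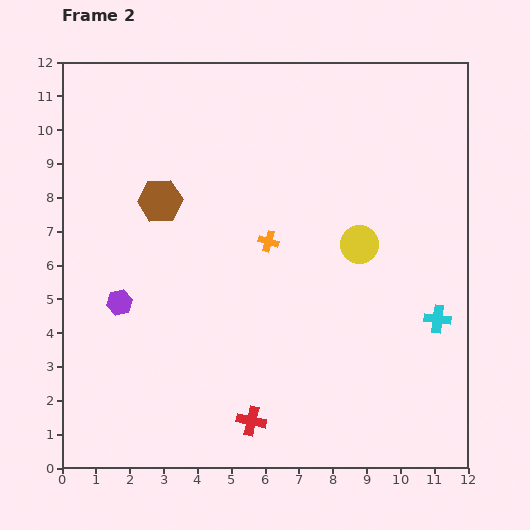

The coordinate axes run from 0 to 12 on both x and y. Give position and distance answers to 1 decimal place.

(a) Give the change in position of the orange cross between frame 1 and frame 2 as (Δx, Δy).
(0.2, -3.2)

The orange cross was at (5.9, 9.9) in frame 1 and (6.1, 6.7) in frame 2.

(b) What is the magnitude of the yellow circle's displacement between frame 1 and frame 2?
4.2

The yellow circle moved from (10.5, 2.8) to (8.8, 6.6), a distance of √(1.7² + 3.8²) ≈ 4.2.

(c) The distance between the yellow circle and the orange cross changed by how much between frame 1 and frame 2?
-5.8

Distance in frame 1: 8.5. Distance in frame 2: 2.7.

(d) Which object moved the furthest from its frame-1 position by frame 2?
the purple hexagon

(moved 4.7; next 4.2)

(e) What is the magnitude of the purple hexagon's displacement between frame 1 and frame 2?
4.7

The purple hexagon moved from (1.5, 9.6) to (1.7, 4.9), a distance of √(0.2² + 4.7²) ≈ 4.7.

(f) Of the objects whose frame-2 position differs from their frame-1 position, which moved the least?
the cyan cross

(moved 1.0)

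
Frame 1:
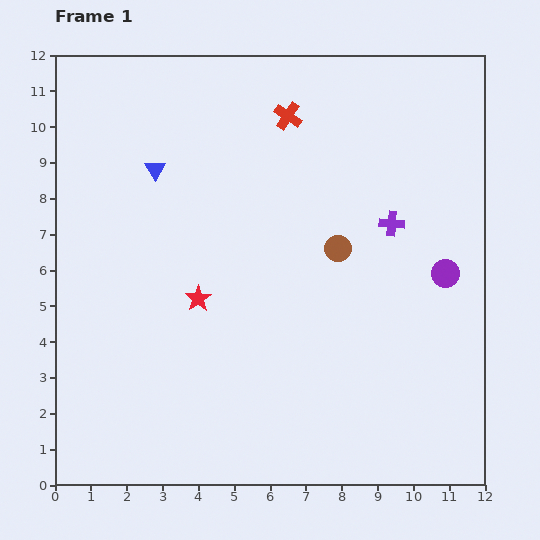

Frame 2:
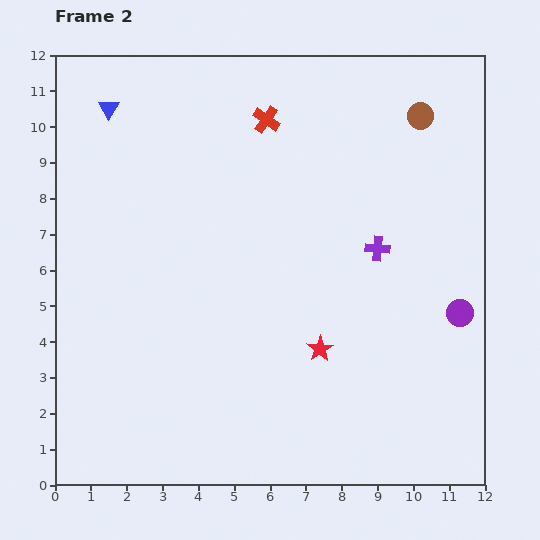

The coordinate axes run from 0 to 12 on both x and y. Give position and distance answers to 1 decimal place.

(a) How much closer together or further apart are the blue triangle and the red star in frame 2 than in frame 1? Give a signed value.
+5.1

Distance in frame 1: 3.8. Distance in frame 2: 8.9.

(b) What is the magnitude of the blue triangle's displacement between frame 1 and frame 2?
2.1

The blue triangle moved from (2.8, 8.8) to (1.5, 10.5), a distance of √(1.3² + 1.7²) ≈ 2.1.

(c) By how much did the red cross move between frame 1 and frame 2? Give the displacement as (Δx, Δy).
(-0.6, -0.1)

The red cross was at (6.5, 10.3) in frame 1 and (5.9, 10.2) in frame 2.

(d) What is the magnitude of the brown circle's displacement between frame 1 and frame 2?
4.4

The brown circle moved from (7.9, 6.6) to (10.2, 10.3), a distance of √(2.3² + 3.7²) ≈ 4.4.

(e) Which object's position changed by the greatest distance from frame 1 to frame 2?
the brown circle

(moved 4.4; next 3.7)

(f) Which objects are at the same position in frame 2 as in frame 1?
none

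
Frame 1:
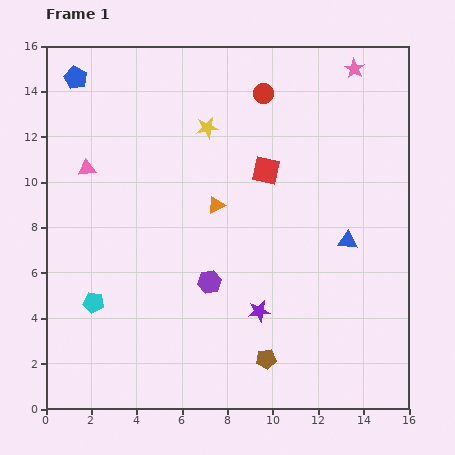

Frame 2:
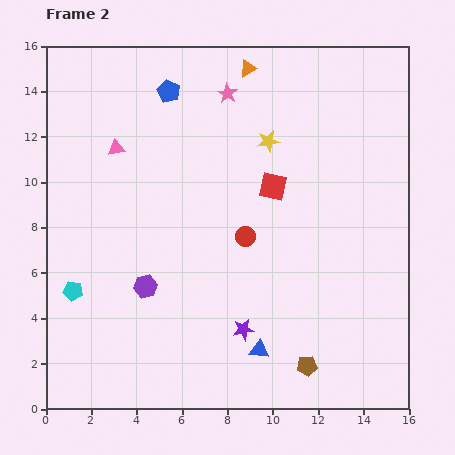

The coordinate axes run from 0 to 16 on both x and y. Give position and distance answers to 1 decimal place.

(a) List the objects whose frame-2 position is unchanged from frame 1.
none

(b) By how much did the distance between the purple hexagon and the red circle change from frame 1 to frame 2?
-3.7

Distance in frame 1: 8.6. Distance in frame 2: 4.9.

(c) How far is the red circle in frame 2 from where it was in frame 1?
6.4

The red circle moved from (9.6, 13.9) to (8.8, 7.6), a distance of √(0.8² + 6.3²) ≈ 6.4.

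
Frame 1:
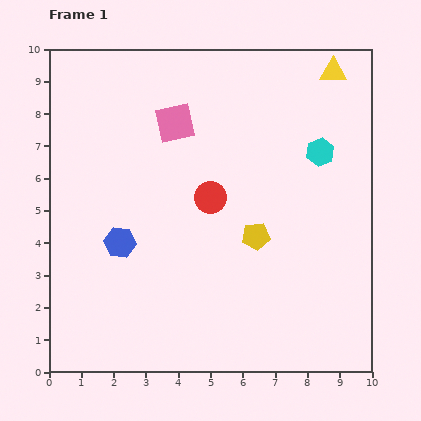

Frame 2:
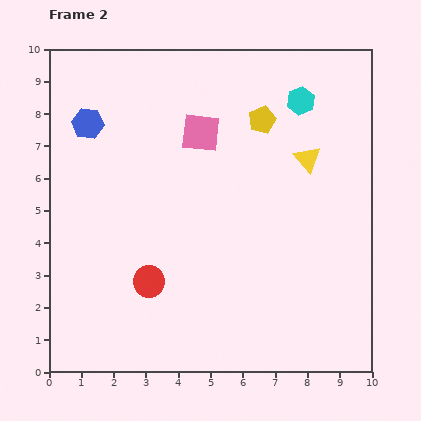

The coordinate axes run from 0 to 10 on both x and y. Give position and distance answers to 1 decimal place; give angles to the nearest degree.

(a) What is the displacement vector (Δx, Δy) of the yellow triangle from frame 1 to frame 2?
(-0.8, -2.7)

The yellow triangle was at (8.8, 9.3) in frame 1 and (8.0, 6.6) in frame 2.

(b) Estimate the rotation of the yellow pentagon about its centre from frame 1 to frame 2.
17° counter-clockwise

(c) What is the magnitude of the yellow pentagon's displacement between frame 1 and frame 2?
3.6

The yellow pentagon moved from (6.4, 4.2) to (6.6, 7.8), a distance of √(0.2² + 3.6²) ≈ 3.6.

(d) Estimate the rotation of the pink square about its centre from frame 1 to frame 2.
19° clockwise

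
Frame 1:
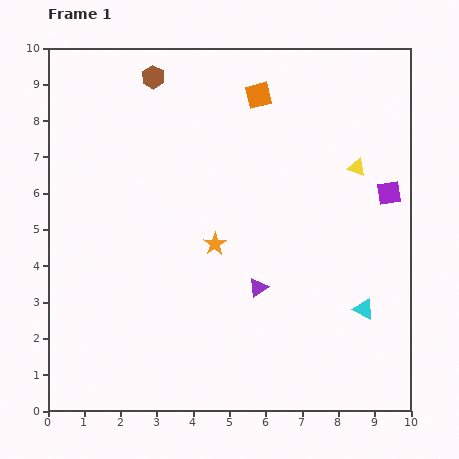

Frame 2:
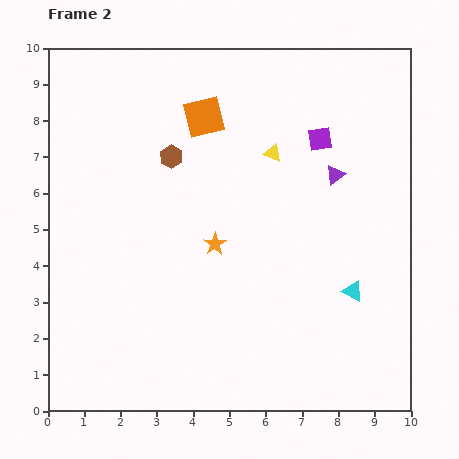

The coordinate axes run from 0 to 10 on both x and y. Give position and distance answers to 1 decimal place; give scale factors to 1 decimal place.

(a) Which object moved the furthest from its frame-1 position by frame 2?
the purple triangle

(moved 3.7; next 2.4)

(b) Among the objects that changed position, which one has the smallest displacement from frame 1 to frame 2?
the cyan triangle

(moved 0.6)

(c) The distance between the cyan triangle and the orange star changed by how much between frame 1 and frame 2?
-0.5

Distance in frame 1: 4.5. Distance in frame 2: 4.0.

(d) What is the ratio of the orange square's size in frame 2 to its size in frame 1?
1.6×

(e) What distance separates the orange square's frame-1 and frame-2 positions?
1.6

The orange square moved from (5.8, 8.7) to (4.3, 8.1), a distance of √(1.5² + 0.6²) ≈ 1.6.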